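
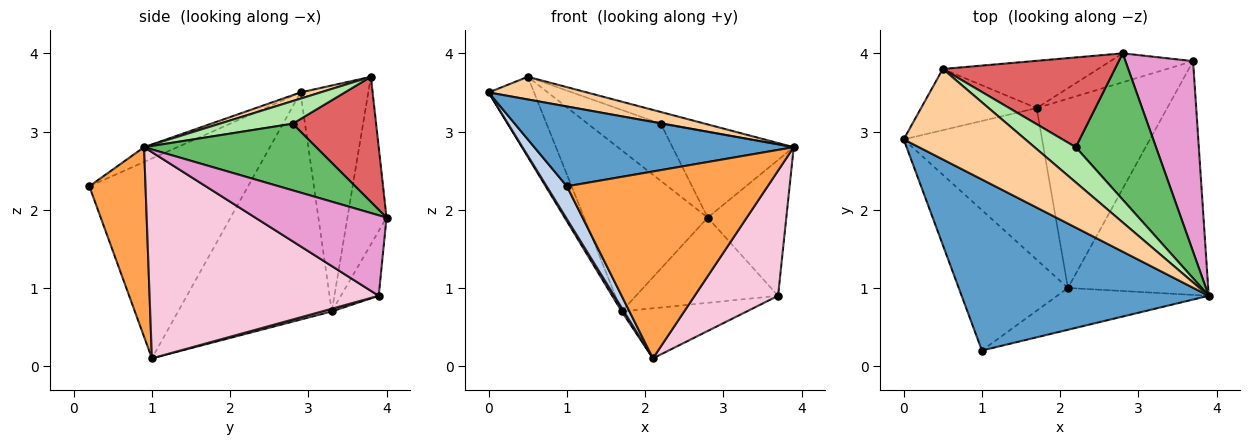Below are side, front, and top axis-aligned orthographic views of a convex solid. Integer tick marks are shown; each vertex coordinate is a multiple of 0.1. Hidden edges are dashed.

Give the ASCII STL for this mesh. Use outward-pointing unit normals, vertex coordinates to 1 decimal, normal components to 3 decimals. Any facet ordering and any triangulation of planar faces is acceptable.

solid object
 facet normal -0.054 -0.422 0.905
  outer loop
   vertex 1.0 0.2 2.3
   vertex 3.9 0.9 2.8
   vertex 0.0 2.9 3.5
  endloop
 endfacet
 facet normal -0.872 -0.111 -0.477
  outer loop
   vertex 1.0 0.2 2.3
   vertex 0.0 2.9 3.5
   vertex 2.1 1.0 0.1
  endloop
 endfacet
 facet normal 0.264 -0.941 -0.211
  outer loop
   vertex 1.0 0.2 2.3
   vertex 2.1 1.0 0.1
   vertex 3.9 0.9 2.8
  endloop
 endfacet
 facet normal 0.049 -0.243 0.969
  outer loop
   vertex 0.5 3.8 3.7
   vertex 0.0 2.9 3.5
   vertex 3.9 0.9 2.8
  endloop
 endfacet
 facet normal 0.582 0.410 0.702
  outer loop
   vertex 2.2 2.8 3.1
   vertex 3.9 0.9 2.8
   vertex 2.8 4.0 1.9
  endloop
 endfacet
 facet normal 0.462 0.280 0.841
  outer loop
   vertex 2.2 2.8 3.1
   vertex 0.5 3.8 3.7
   vertex 3.9 0.9 2.8
  endloop
 endfacet
 facet normal 0.523 0.458 0.719
  outer loop
   vertex 2.2 2.8 3.1
   vertex 2.8 4.0 1.9
   vertex 0.5 3.8 3.7
  endloop
 endfacet
 facet normal -0.291 0.918 -0.269
  outer loop
   vertex 1.7 3.3 0.7
   vertex 0.5 3.8 3.7
   vertex 2.8 4.0 1.9
  endloop
 endfacet
 facet normal -0.854 -0.013 -0.520
  outer loop
   vertex 1.7 3.3 0.7
   vertex 2.1 1.0 0.1
   vertex 0.0 2.9 3.5
  endloop
 endfacet
 facet normal -0.765 0.512 -0.391
  outer loop
   vertex 1.7 3.3 0.7
   vertex 0.0 2.9 3.5
   vertex 0.5 3.8 3.7
  endloop
 endfacet
 facet normal -0.244 0.918 -0.312
  outer loop
   vertex 3.7 3.9 0.9
   vertex 1.7 3.3 0.7
   vertex 2.8 4.0 1.9
  endloop
 endfacet
 facet normal 0.020 0.256 -0.967
  outer loop
   vertex 3.7 3.9 0.9
   vertex 2.1 1.0 0.1
   vertex 1.7 3.3 0.7
  endloop
 endfacet
 facet normal 0.696 0.417 0.585
  outer loop
   vertex 3.7 3.9 0.9
   vertex 2.8 4.0 1.9
   vertex 3.9 0.9 2.8
  endloop
 endfacet
 facet normal 0.792 -0.288 -0.539
  outer loop
   vertex 3.7 3.9 0.9
   vertex 3.9 0.9 2.8
   vertex 2.1 1.0 0.1
  endloop
 endfacet
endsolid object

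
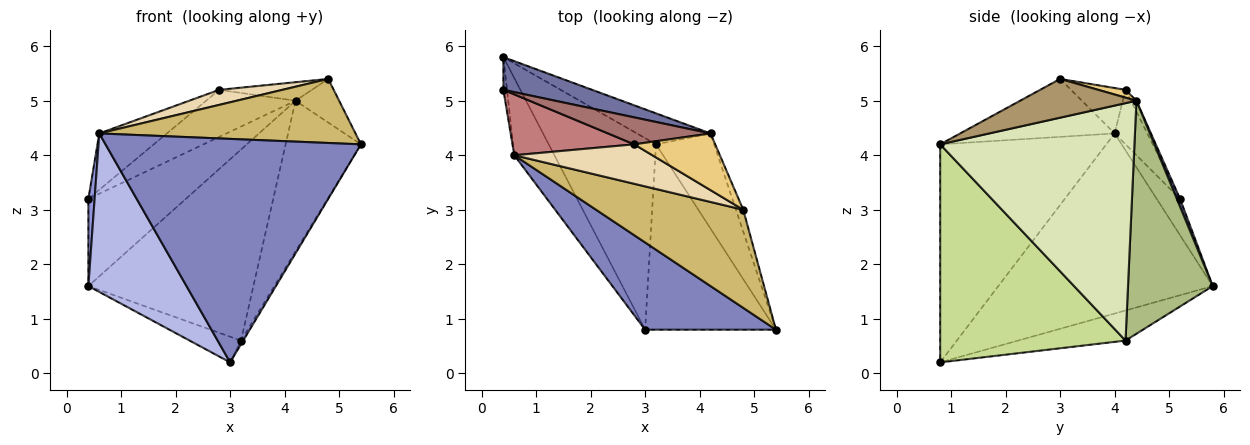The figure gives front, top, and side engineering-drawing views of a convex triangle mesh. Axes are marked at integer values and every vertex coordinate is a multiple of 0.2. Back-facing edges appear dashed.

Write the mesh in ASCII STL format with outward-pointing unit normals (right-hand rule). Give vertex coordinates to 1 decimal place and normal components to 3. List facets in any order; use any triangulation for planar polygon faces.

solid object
 facet normal 0.031 0.936 0.351
  outer loop
   vertex 4.2 4.4 5.0
   vertex 0.4 5.8 1.6
   vertex 0.4 5.2 3.2
  endloop
 endfacet
 facet normal -0.518 -0.797 0.311
  outer loop
   vertex 0.6 4.0 4.4
   vertex 3.0 0.8 0.2
   vertex 5.4 0.8 4.2
  endloop
 endfacet
 facet normal -0.962 -0.256 -0.096
  outer loop
   vertex 0.6 4.0 4.4
   vertex 0.4 5.2 3.2
   vertex 0.4 5.8 1.6
  endloop
 endfacet
 facet normal -0.891 -0.408 -0.199
  outer loop
   vertex 0.6 4.0 4.4
   vertex 0.4 5.8 1.6
   vertex 3.0 0.8 0.2
  endloop
 endfacet
 facet normal -0.268 0.128 -0.955
  outer loop
   vertex 3.2 4.2 0.6
   vertex 3.0 0.8 0.2
   vertex 0.4 5.8 1.6
  endloop
 endfacet
 facet normal 0.452 0.880 -0.143
  outer loop
   vertex 3.2 4.2 0.6
   vertex 0.4 5.8 1.6
   vertex 4.2 4.4 5.0
  endloop
 endfacet
 facet normal 0.857 0.010 -0.514
  outer loop
   vertex 3.2 4.2 0.6
   vertex 5.4 0.8 4.2
   vertex 3.0 0.8 0.2
  endloop
 endfacet
 facet normal 0.909 0.352 -0.223
  outer loop
   vertex 3.2 4.2 0.6
   vertex 4.2 4.4 5.0
   vertex 5.4 0.8 4.2
  endloop
 endfacet
 facet normal 0.922 0.346 -0.173
  outer loop
   vertex 4.8 3.0 5.4
   vertex 5.4 0.8 4.2
   vertex 4.2 4.4 5.0
  endloop
 endfacet
 facet normal -0.313 -0.519 0.795
  outer loop
   vertex 4.8 3.0 5.4
   vertex 0.6 4.0 4.4
   vertex 5.4 0.8 4.2
  endloop
 endfacet
 facet normal 0.091 0.309 0.947
  outer loop
   vertex 2.8 4.2 5.2
   vertex 4.8 3.0 5.4
   vertex 4.2 4.4 5.0
  endloop
 endfacet
 facet normal -0.294 -0.341 0.893
  outer loop
   vertex 2.8 4.2 5.2
   vertex 0.6 4.0 4.4
   vertex 4.8 3.0 5.4
  endloop
 endfacet
 facet normal -0.053 0.866 0.497
  outer loop
   vertex 2.8 4.2 5.2
   vertex 4.2 4.4 5.0
   vertex 0.4 5.2 3.2
  endloop
 endfacet
 facet normal -0.312 0.645 0.697
  outer loop
   vertex 2.8 4.2 5.2
   vertex 0.4 5.2 3.2
   vertex 0.6 4.0 4.4
  endloop
 endfacet
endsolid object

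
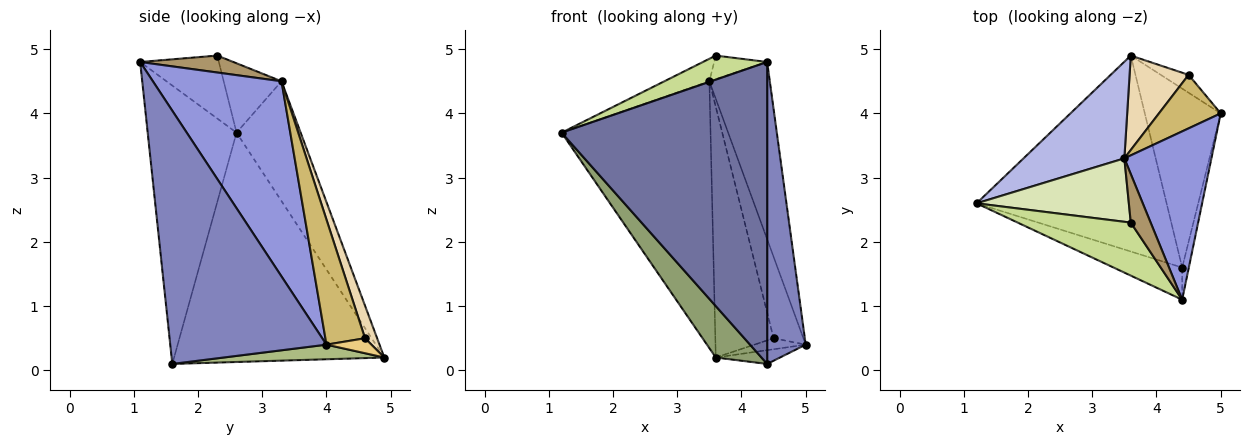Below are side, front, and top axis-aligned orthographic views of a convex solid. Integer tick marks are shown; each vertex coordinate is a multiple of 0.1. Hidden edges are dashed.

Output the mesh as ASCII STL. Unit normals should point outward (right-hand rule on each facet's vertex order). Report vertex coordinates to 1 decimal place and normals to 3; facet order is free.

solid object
 facet normal -0.395 -0.914 -0.097
  outer loop
   vertex 4.4 1.6 0.1
   vertex 4.4 1.1 4.8
   vertex 1.2 2.6 3.7
  endloop
 endfacet
 facet normal 0.971 -0.239 -0.025
  outer loop
   vertex 4.4 1.6 0.1
   vertex 5.0 4.0 0.4
   vertex 4.4 1.1 4.8
  endloop
 endfacet
 facet normal 0.839 0.394 0.374
  outer loop
   vertex 3.5 3.3 4.5
   vertex 4.4 1.1 4.8
   vertex 5.0 4.0 0.4
  endloop
 endfacet
 facet normal -0.375 0.872 0.316
  outer loop
   vertex 3.6 4.9 0.2
   vertex 1.2 2.6 3.7
   vertex 3.5 3.3 4.5
  endloop
 endfacet
 facet normal -0.759 -0.165 -0.629
  outer loop
   vertex 3.6 4.9 0.2
   vertex 4.4 1.6 0.1
   vertex 1.2 2.6 3.7
  endloop
 endfacet
 facet normal 0.188 0.075 -0.979
  outer loop
   vertex 3.6 4.9 0.2
   vertex 5.0 4.0 0.4
   vertex 4.4 1.6 0.1
  endloop
 endfacet
 facet normal -0.452 -0.369 0.812
  outer loop
   vertex 3.6 2.3 4.9
   vertex 1.2 2.6 3.7
   vertex 4.4 1.1 4.8
  endloop
 endfacet
 facet normal -0.395 0.307 0.866
  outer loop
   vertex 3.6 2.3 4.9
   vertex 3.5 3.3 4.5
   vertex 1.2 2.6 3.7
  endloop
 endfacet
 facet normal 0.609 0.346 0.714
  outer loop
   vertex 3.6 2.3 4.9
   vertex 4.4 1.1 4.8
   vertex 3.5 3.3 4.5
  endloop
 endfacet
 facet normal 0.744 0.558 0.367
  outer loop
   vertex 4.5 4.6 0.5
   vertex 3.5 3.3 4.5
   vertex 5.0 4.0 0.4
  endloop
 endfacet
 facet normal 0.417 0.476 -0.774
  outer loop
   vertex 4.5 4.6 0.5
   vertex 5.0 4.0 0.4
   vertex 3.6 4.9 0.2
  endloop
 endfacet
 facet normal 0.191 0.919 0.346
  outer loop
   vertex 4.5 4.6 0.5
   vertex 3.6 4.9 0.2
   vertex 3.5 3.3 4.5
  endloop
 endfacet
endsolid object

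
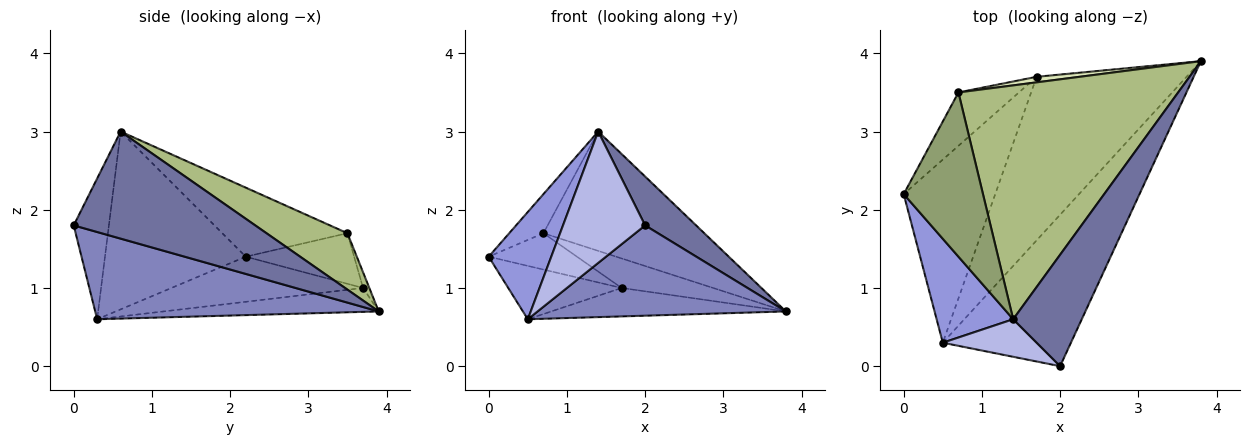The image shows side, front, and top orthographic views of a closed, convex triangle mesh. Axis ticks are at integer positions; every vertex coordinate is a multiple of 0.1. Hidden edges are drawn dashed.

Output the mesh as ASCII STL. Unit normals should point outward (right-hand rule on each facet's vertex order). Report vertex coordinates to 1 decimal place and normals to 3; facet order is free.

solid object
 facet normal 0.819 -0.230 0.525
  outer loop
   vertex 1.4 0.6 3.0
   vertex 2.0 0.0 1.8
   vertex 3.8 3.9 0.7
  endloop
 endfacet
 facet normal 0.505 -0.442 -0.741
  outer loop
   vertex 0.5 0.3 0.6
   vertex 3.8 3.9 0.7
   vertex 2.0 0.0 1.8
  endloop
 endfacet
 facet normal -0.850 -0.378 0.366
  outer loop
   vertex 0.5 0.3 0.6
   vertex 1.4 0.6 3.0
   vertex 0.0 2.2 1.4
  endloop
 endfacet
 facet normal -0.381 -0.889 0.254
  outer loop
   vertex 0.5 0.3 0.6
   vertex 2.0 0.0 1.8
   vertex 1.4 0.6 3.0
  endloop
 endfacet
 facet normal -0.646 0.177 0.742
  outer loop
   vertex 0.7 3.5 1.7
   vertex 0.0 2.2 1.4
   vertex 1.4 0.6 3.0
  endloop
 endfacet
 facet normal 0.223 0.443 0.868
  outer loop
   vertex 0.7 3.5 1.7
   vertex 1.4 0.6 3.0
   vertex 3.8 3.9 0.7
  endloop
 endfacet
 facet normal -0.569 0.463 -0.680
  outer loop
   vertex 1.7 3.7 1.0
   vertex 0.0 2.2 1.4
   vertex 0.7 3.5 1.7
  endloop
 endfacet
 facet normal -0.067 0.981 0.184
  outer loop
   vertex 1.7 3.7 1.0
   vertex 0.7 3.5 1.7
   vertex 3.8 3.9 0.7
  endloop
 endfacet
 facet normal -0.427 0.253 -0.868
  outer loop
   vertex 1.7 3.7 1.0
   vertex 0.5 0.3 0.6
   vertex 0.0 2.2 1.4
  endloop
 endfacet
 facet normal -0.155 0.169 -0.973
  outer loop
   vertex 1.7 3.7 1.0
   vertex 3.8 3.9 0.7
   vertex 0.5 0.3 0.6
  endloop
 endfacet
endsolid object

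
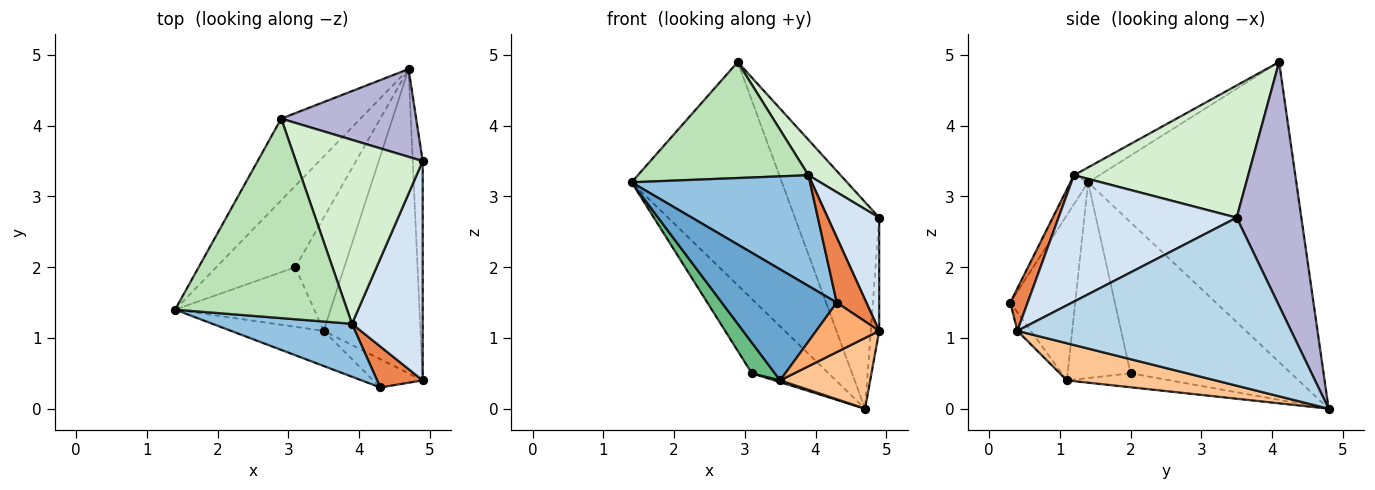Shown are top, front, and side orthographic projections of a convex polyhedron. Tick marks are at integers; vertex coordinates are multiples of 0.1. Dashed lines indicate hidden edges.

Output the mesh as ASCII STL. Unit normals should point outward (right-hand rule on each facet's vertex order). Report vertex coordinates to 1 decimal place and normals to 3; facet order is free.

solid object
 facet normal -0.474 -0.839 -0.266
  outer loop
   vertex 3.5 1.1 0.4
   vertex 4.3 0.3 1.5
   vertex 1.4 1.4 3.2
  endloop
 endfacet
 facet normal -0.089 -0.899 0.430
  outer loop
   vertex 3.9 1.2 3.3
   vertex 1.4 1.4 3.2
   vertex 4.3 0.3 1.5
  endloop
 endfacet
 facet normal 0.998 0.031 -0.059
  outer loop
   vertex 4.9 0.4 1.1
   vertex 4.7 4.8 0.0
   vertex 4.9 3.5 2.7
  endloop
 endfacet
 facet normal 0.846 -0.244 0.474
  outer loop
   vertex 4.9 0.4 1.1
   vertex 4.9 3.5 2.7
   vertex 3.9 1.2 3.3
  endloop
 endfacet
 facet normal 0.445 -0.758 0.478
  outer loop
   vertex 4.9 0.4 1.1
   vertex 3.9 1.2 3.3
   vertex 4.3 0.3 1.5
  endloop
 endfacet
 facet normal -0.183 -0.854 -0.488
  outer loop
   vertex 4.9 0.4 1.1
   vertex 4.3 0.3 1.5
   vertex 3.5 1.1 0.4
  endloop
 endfacet
 facet normal 0.350 -0.212 -0.912
  outer loop
   vertex 4.9 0.4 1.1
   vertex 3.5 1.1 0.4
   vertex 4.7 4.8 0.0
  endloop
 endfacet
 facet normal -0.816 0.390 -0.427
  outer loop
   vertex 3.1 2.0 0.5
   vertex 1.4 1.4 3.2
   vertex 4.7 4.8 0.0
  endloop
 endfacet
 facet normal -0.781 -0.285 -0.555
  outer loop
   vertex 3.1 2.0 0.5
   vertex 3.5 1.1 0.4
   vertex 1.4 1.4 3.2
  endloop
 endfacet
 facet normal -0.274 -0.015 -0.962
  outer loop
   vertex 3.1 2.0 0.5
   vertex 4.7 4.8 0.0
   vertex 3.5 1.1 0.4
  endloop
 endfacet
 facet normal -0.075 -0.501 0.862
  outer loop
   vertex 2.9 4.1 4.9
   vertex 1.4 1.4 3.2
   vertex 3.9 1.2 3.3
  endloop
 endfacet
 facet normal 0.715 -0.132 0.686
  outer loop
   vertex 2.9 4.1 4.9
   vertex 3.9 1.2 3.3
   vertex 4.9 3.5 2.7
  endloop
 endfacet
 facet normal -0.793 0.572 -0.209
  outer loop
   vertex 2.9 4.1 4.9
   vertex 4.7 4.8 0.0
   vertex 1.4 1.4 3.2
  endloop
 endfacet
 facet normal 0.577 0.752 0.319
  outer loop
   vertex 2.9 4.1 4.9
   vertex 4.9 3.5 2.7
   vertex 4.7 4.8 0.0
  endloop
 endfacet
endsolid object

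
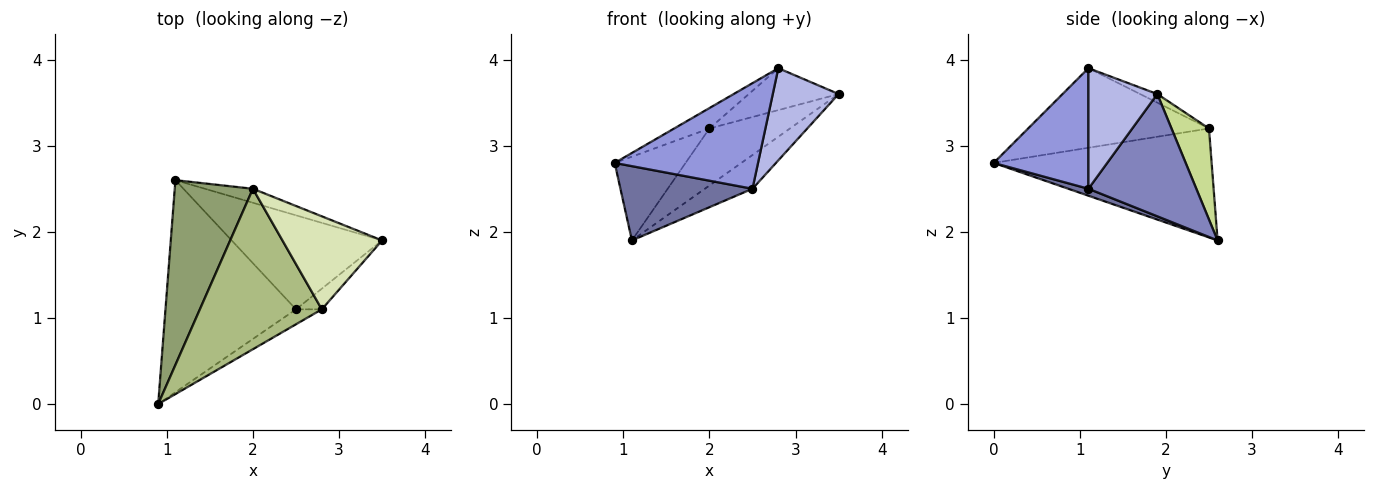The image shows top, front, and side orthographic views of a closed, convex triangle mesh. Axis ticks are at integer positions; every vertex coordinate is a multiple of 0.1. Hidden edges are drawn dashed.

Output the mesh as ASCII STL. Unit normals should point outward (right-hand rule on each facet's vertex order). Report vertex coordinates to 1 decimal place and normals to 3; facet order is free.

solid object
 facet normal 0.050 -0.330 -0.943
  outer loop
   vertex 2.5 1.1 2.5
   vertex 0.9 0.0 2.8
   vertex 1.1 2.6 1.9
  endloop
 endfacet
 facet normal 0.608 0.268 -0.748
  outer loop
   vertex 2.5 1.1 2.5
   vertex 1.1 2.6 1.9
   vertex 3.5 1.9 3.6
  endloop
 endfacet
 facet normal 0.548 -0.828 -0.117
  outer loop
   vertex 2.5 1.1 2.5
   vertex 2.8 1.1 3.9
   vertex 0.9 0.0 2.8
  endloop
 endfacet
 facet normal 0.715 -0.683 -0.153
  outer loop
   vertex 2.5 1.1 2.5
   vertex 3.5 1.9 3.6
   vertex 2.8 1.1 3.9
  endloop
 endfacet
 facet normal -0.786 0.255 0.564
  outer loop
   vertex 2.0 2.5 3.2
   vertex 1.1 2.6 1.9
   vertex 0.9 0.0 2.8
  endloop
 endfacet
 facet normal -0.543 0.106 0.833
  outer loop
   vertex 2.0 2.5 3.2
   vertex 0.9 0.0 2.8
   vertex 2.8 1.1 3.9
  endloop
 endfacet
 facet normal 0.412 0.885 -0.217
  outer loop
   vertex 2.0 2.5 3.2
   vertex 3.5 1.9 3.6
   vertex 1.1 2.6 1.9
  endloop
 endfacet
 facet normal -0.079 0.410 0.909
  outer loop
   vertex 2.0 2.5 3.2
   vertex 2.8 1.1 3.9
   vertex 3.5 1.9 3.6
  endloop
 endfacet
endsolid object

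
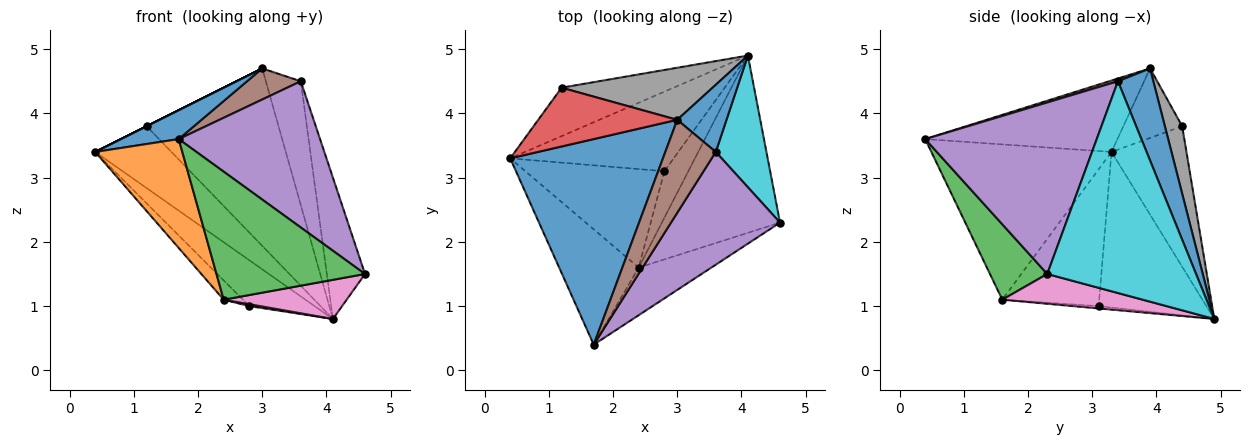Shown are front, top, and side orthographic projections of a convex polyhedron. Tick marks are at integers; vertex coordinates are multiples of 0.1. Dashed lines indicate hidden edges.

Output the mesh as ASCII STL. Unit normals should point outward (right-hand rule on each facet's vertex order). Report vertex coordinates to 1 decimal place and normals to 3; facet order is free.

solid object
 facet normal -0.420 -0.126 0.899
  outer loop
   vertex 3.0 3.9 4.7
   vertex 0.4 3.3 3.4
   vertex 1.7 0.4 3.6
  endloop
 endfacet
 facet normal -0.818 -0.395 -0.419
  outer loop
   vertex 2.4 1.6 1.1
   vertex 1.7 0.4 3.6
   vertex 0.4 3.3 3.4
  endloop
 endfacet
 facet normal 0.340 -0.881 -0.328
  outer loop
   vertex 2.4 1.6 1.1
   vertex 4.6 2.3 1.5
   vertex 1.7 0.4 3.6
  endloop
 endfacet
 facet normal -0.447 0.000 0.894
  outer loop
   vertex 1.2 4.4 3.8
   vertex 0.4 3.3 3.4
   vertex 3.0 3.9 4.7
  endloop
 endfacet
 facet normal 0.693 -0.571 0.440
  outer loop
   vertex 3.6 3.4 4.5
   vertex 1.7 0.4 3.6
   vertex 4.6 2.3 1.5
  endloop
 endfacet
 facet normal 0.052 -0.317 0.947
  outer loop
   vertex 3.6 3.4 4.5
   vertex 3.0 3.9 4.7
   vertex 1.7 0.4 3.6
  endloop
 endfacet
 facet normal 0.239 -0.209 -0.948
  outer loop
   vertex 4.1 4.9 0.8
   vertex 4.6 2.3 1.5
   vertex 2.4 1.6 1.1
  endloop
 endfacet
 facet normal 0.125 0.952 0.279
  outer loop
   vertex 4.1 4.9 0.8
   vertex 1.2 4.4 3.8
   vertex 3.0 3.9 4.7
  endloop
 endfacet
 facet normal -0.612 0.622 -0.488
  outer loop
   vertex 4.1 4.9 0.8
   vertex 0.4 3.3 3.4
   vertex 1.2 4.4 3.8
  endloop
 endfacet
 facet normal 0.944 0.242 0.226
  outer loop
   vertex 4.1 4.9 0.8
   vertex 3.6 3.4 4.5
   vertex 4.6 2.3 1.5
  endloop
 endfacet
 facet normal 0.665 0.656 0.356
  outer loop
   vertex 4.1 4.9 0.8
   vertex 3.0 3.9 4.7
   vertex 3.6 3.4 4.5
  endloop
 endfacet
 facet normal -0.695 0.138 -0.706
  outer loop
   vertex 2.8 3.1 1.0
   vertex 2.4 1.6 1.1
   vertex 0.4 3.3 3.4
  endloop
 endfacet
 facet normal -0.636 0.385 -0.668
  outer loop
   vertex 2.8 3.1 1.0
   vertex 0.4 3.3 3.4
   vertex 4.1 4.9 0.8
  endloop
 endfacet
 facet normal -0.097 -0.040 -0.994
  outer loop
   vertex 2.8 3.1 1.0
   vertex 4.1 4.9 0.8
   vertex 2.4 1.6 1.1
  endloop
 endfacet
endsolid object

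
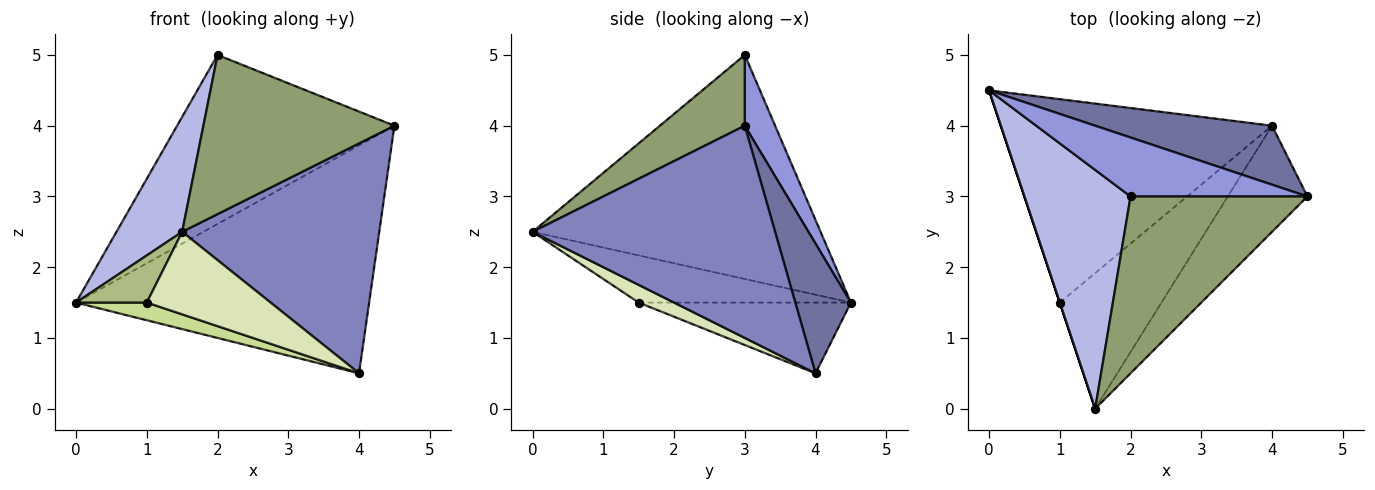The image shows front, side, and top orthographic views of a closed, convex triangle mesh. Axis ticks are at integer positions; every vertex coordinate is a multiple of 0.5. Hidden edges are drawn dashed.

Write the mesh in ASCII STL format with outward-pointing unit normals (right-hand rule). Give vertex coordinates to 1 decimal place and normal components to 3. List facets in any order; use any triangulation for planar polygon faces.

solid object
 facet normal 0.181 0.952 0.246
  outer loop
   vertex 4.0 4.0 0.5
   vertex 0.0 4.5 1.5
   vertex 4.5 3.0 4.0
  endloop
 endfacet
 facet normal 0.745 -0.605 -0.279
  outer loop
   vertex 4.0 4.0 0.5
   vertex 4.5 3.0 4.0
   vertex 1.5 0.0 2.5
  endloop
 endfacet
 facet normal 0.131 0.936 0.327
  outer loop
   vertex 2.0 3.0 5.0
   vertex 4.5 3.0 4.0
   vertex 0.0 4.5 1.5
  endloop
 endfacet
 facet normal -0.885 -0.202 0.419
  outer loop
   vertex 2.0 3.0 5.0
   vertex 0.0 4.5 1.5
   vertex 1.5 0.0 2.5
  endloop
 endfacet
 facet normal 0.285 -0.641 0.712
  outer loop
   vertex 2.0 3.0 5.0
   vertex 1.5 0.0 2.5
   vertex 4.5 3.0 4.0
  endloop
 endfacet
 facet normal -0.949 -0.316 0.000
  outer loop
   vertex 1.0 1.5 1.5
   vertex 1.5 0.0 2.5
   vertex 0.0 4.5 1.5
  endloop
 endfacet
 facet normal -0.252 -0.084 -0.964
  outer loop
   vertex 1.0 1.5 1.5
   vertex 0.0 4.5 1.5
   vertex 4.0 4.0 0.5
  endloop
 endfacet
 facet normal 0.147 -0.514 -0.845
  outer loop
   vertex 1.0 1.5 1.5
   vertex 4.0 4.0 0.5
   vertex 1.5 0.0 2.5
  endloop
 endfacet
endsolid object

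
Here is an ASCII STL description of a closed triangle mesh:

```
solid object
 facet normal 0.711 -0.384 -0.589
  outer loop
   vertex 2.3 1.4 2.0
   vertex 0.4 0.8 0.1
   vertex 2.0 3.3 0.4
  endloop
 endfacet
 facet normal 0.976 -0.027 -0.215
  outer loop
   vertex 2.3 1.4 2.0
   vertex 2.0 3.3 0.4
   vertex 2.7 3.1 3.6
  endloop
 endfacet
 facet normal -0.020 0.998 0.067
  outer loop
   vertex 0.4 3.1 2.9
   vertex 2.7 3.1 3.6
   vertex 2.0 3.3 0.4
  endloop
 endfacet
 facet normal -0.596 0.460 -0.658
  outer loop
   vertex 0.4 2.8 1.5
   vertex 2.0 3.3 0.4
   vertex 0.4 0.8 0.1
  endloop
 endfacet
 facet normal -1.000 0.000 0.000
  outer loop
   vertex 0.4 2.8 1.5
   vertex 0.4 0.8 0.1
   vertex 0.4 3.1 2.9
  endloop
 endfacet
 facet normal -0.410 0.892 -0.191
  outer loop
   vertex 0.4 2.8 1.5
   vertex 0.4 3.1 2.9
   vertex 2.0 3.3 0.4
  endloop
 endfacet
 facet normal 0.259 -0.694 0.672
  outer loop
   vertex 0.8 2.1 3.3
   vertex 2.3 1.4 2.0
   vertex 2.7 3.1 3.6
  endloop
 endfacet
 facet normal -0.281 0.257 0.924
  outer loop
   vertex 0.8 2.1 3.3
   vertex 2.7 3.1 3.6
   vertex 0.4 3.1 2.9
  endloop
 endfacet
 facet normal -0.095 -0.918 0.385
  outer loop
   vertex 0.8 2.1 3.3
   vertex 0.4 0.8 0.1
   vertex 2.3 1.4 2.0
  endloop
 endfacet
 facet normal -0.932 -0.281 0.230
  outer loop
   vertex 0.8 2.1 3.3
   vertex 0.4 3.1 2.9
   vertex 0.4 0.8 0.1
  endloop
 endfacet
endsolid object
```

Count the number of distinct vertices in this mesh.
7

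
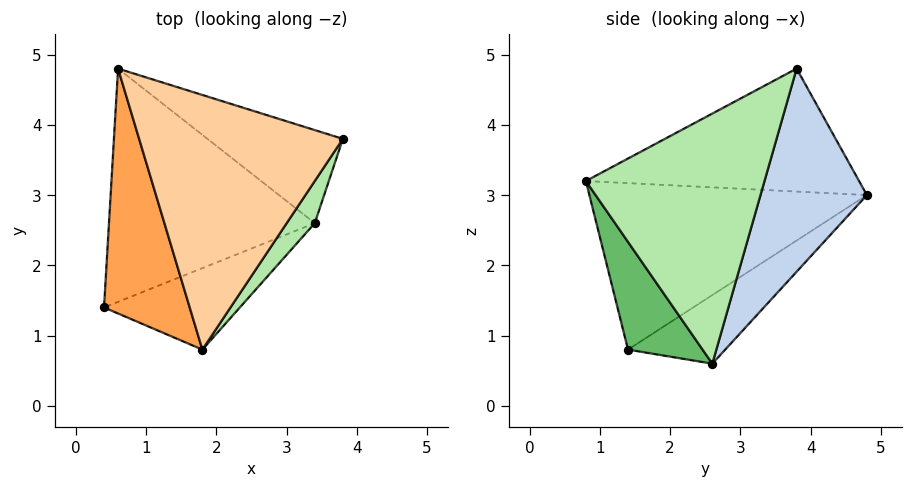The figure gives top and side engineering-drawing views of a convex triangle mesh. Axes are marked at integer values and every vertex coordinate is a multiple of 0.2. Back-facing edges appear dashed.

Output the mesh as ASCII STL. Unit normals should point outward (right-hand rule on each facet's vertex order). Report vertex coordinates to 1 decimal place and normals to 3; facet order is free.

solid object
 facet normal -0.267 0.535 -0.802
  outer loop
   vertex 3.4 2.6 0.6
   vertex 0.4 1.4 0.8
   vertex 0.6 4.8 3.0
  endloop
 endfacet
 facet normal 0.429 0.857 -0.286
  outer loop
   vertex 3.4 2.6 0.6
   vertex 0.6 4.8 3.0
   vertex 3.8 3.8 4.8
  endloop
 endfacet
 facet normal -0.864 -0.237 0.445
  outer loop
   vertex 1.8 0.8 3.2
   vertex 0.6 4.8 3.0
   vertex 0.4 1.4 0.8
  endloop
 endfacet
 facet normal -0.513 -0.111 0.851
  outer loop
   vertex 1.8 0.8 3.2
   vertex 3.8 3.8 4.8
   vertex 0.6 4.8 3.0
  endloop
 endfacet
 facet normal 0.317 -0.860 -0.400
  outer loop
   vertex 1.8 0.8 3.2
   vertex 0.4 1.4 0.8
   vertex 3.4 2.6 0.6
  endloop
 endfacet
 facet normal 0.806 -0.585 0.091
  outer loop
   vertex 1.8 0.8 3.2
   vertex 3.4 2.6 0.6
   vertex 3.8 3.8 4.8
  endloop
 endfacet
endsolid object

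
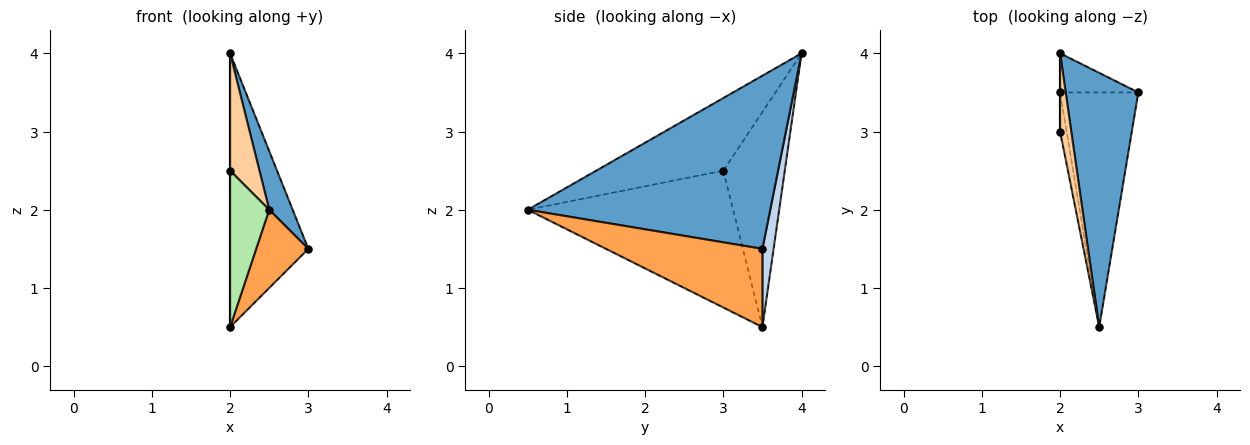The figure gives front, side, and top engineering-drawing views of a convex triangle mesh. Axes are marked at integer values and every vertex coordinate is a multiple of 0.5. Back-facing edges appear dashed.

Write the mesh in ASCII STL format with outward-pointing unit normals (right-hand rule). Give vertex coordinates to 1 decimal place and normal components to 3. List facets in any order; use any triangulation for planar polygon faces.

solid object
 facet normal 0.919 -0.089 0.385
  outer loop
   vertex 2.5 0.5 2.0
   vertex 3.0 3.5 1.5
   vertex 2.0 4.0 4.0
  endloop
 endfacet
 facet normal 0.140 0.980 -0.140
  outer loop
   vertex 2.0 3.5 0.5
   vertex 2.0 4.0 4.0
   vertex 3.0 3.5 1.5
  endloop
 endfacet
 facet normal 0.688 -0.229 -0.688
  outer loop
   vertex 2.0 3.5 0.5
   vertex 3.0 3.5 1.5
   vertex 2.5 0.5 2.0
  endloop
 endfacet
 facet normal -0.964 -0.222 0.148
  outer loop
   vertex 2.0 3.0 2.5
   vertex 2.5 0.5 2.0
   vertex 2.0 4.0 4.0
  endloop
 endfacet
 facet normal -1.000 0.000 0.000
  outer loop
   vertex 2.0 3.0 2.5
   vertex 2.0 4.0 4.0
   vertex 2.0 3.5 0.5
  endloop
 endfacet
 facet normal -0.981 -0.187 -0.047
  outer loop
   vertex 2.0 3.0 2.5
   vertex 2.0 3.5 0.5
   vertex 2.5 0.5 2.0
  endloop
 endfacet
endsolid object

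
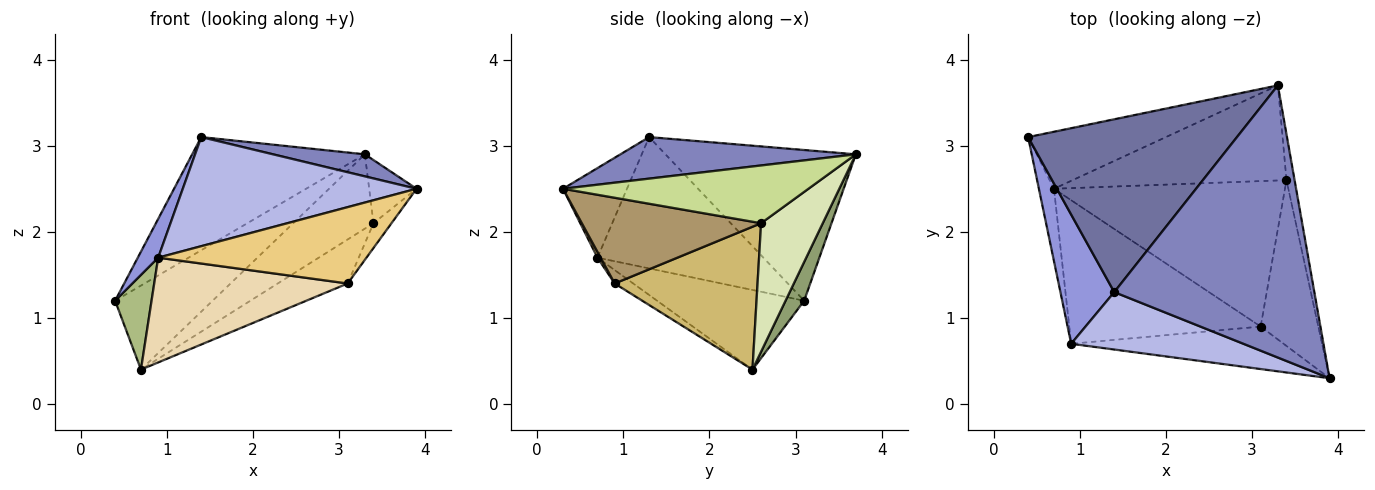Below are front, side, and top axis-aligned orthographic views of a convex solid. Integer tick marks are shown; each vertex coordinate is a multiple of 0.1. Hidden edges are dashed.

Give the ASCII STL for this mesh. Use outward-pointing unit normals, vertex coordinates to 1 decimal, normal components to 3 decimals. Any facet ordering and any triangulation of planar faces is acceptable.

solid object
 facet normal -0.517 0.469 0.716
  outer loop
   vertex 1.4 1.3 3.1
   vertex 3.3 3.7 2.9
   vertex 0.4 3.1 1.2
  endloop
 endfacet
 facet normal 0.203 -0.079 0.976
  outer loop
   vertex 1.4 1.3 3.1
   vertex 3.9 0.3 2.5
   vertex 3.3 3.7 2.9
  endloop
 endfacet
 facet normal -0.919 -0.113 0.377
  outer loop
   vertex 0.9 0.7 1.7
   vertex 1.4 1.3 3.1
   vertex 0.4 3.1 1.2
  endloop
 endfacet
 facet normal -0.235 -0.860 0.453
  outer loop
   vertex 0.9 0.7 1.7
   vertex 3.9 0.3 2.5
   vertex 1.4 1.3 3.1
  endloop
 endfacet
 facet normal 0.156 0.817 -0.555
  outer loop
   vertex 0.7 2.5 0.4
   vertex 0.4 3.1 1.2
   vertex 3.3 3.7 2.9
  endloop
 endfacet
 facet normal -0.955 -0.237 -0.181
  outer loop
   vertex 0.7 2.5 0.4
   vertex 0.9 0.7 1.7
   vertex 0.4 3.1 1.2
  endloop
 endfacet
 facet normal 0.973 0.188 -0.137
  outer loop
   vertex 3.4 2.6 2.1
   vertex 3.3 3.7 2.9
   vertex 3.9 0.3 2.5
  endloop
 endfacet
 facet normal 0.428 0.557 -0.712
  outer loop
   vertex 3.4 2.6 2.1
   vertex 0.7 2.5 0.4
   vertex 3.3 3.7 2.9
  endloop
 endfacet
 facet normal 0.827 0.083 -0.556
  outer loop
   vertex 3.1 0.9 1.4
   vertex 3.4 2.6 2.1
   vertex 3.9 0.3 2.5
  endloop
 endfacet
 facet normal 0.509 0.249 -0.824
  outer loop
   vertex 3.1 0.9 1.4
   vertex 0.7 2.5 0.4
   vertex 3.4 2.6 2.1
  endloop
 endfacet
 facet normal 0.013 -0.874 -0.486
  outer loop
   vertex 3.1 0.9 1.4
   vertex 3.9 0.3 2.5
   vertex 0.9 0.7 1.7
  endloop
 endfacet
 facet normal -0.056 -0.589 -0.806
  outer loop
   vertex 3.1 0.9 1.4
   vertex 0.9 0.7 1.7
   vertex 0.7 2.5 0.4
  endloop
 endfacet
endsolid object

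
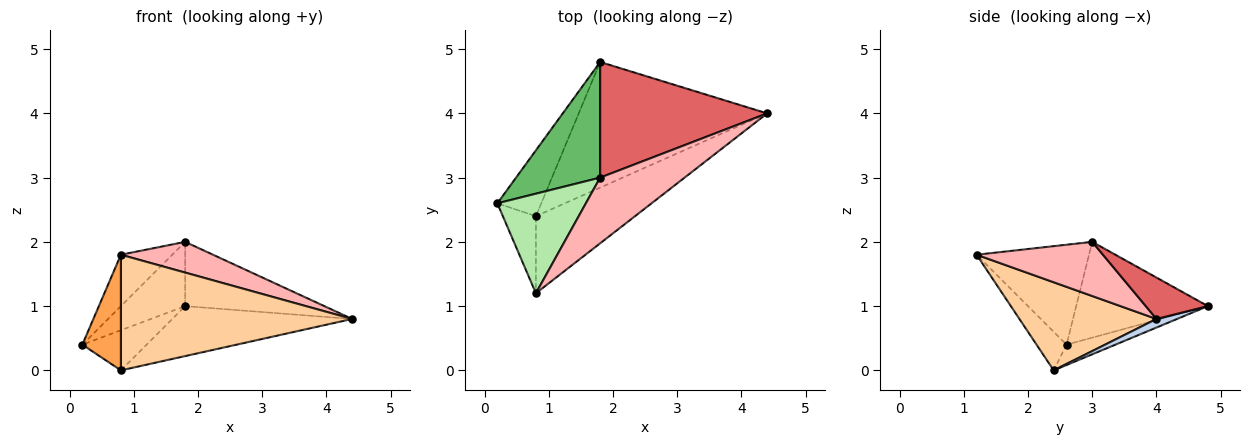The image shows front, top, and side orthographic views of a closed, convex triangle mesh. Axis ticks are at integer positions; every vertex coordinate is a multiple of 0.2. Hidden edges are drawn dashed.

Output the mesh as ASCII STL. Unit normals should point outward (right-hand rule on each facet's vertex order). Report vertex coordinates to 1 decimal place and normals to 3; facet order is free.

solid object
 facet normal -0.368 0.484 -0.794
  outer loop
   vertex 0.8 2.4 0.0
   vertex 0.2 2.6 0.4
   vertex 1.8 4.8 1.0
  endloop
 endfacet
 facet normal 0.042 0.369 -0.928
  outer loop
   vertex 0.8 2.4 0.0
   vertex 1.8 4.8 1.0
   vertex 4.4 4.0 0.8
  endloop
 endfacet
 facet normal -0.543 -0.699 -0.466
  outer loop
   vertex 0.8 2.4 0.0
   vertex 0.8 1.2 1.8
   vertex 0.2 2.6 0.4
  endloop
 endfacet
 facet normal 0.442 -0.746 -0.498
  outer loop
   vertex 0.8 2.4 0.0
   vertex 4.4 4.0 0.8
   vertex 0.8 1.2 1.8
  endloop
 endfacet
 facet normal -0.706 0.344 0.619
  outer loop
   vertex 1.8 3.0 2.0
   vertex 1.8 4.8 1.0
   vertex 0.2 2.6 0.4
  endloop
 endfacet
 facet normal -0.708 0.324 0.627
  outer loop
   vertex 1.8 3.0 2.0
   vertex 0.2 2.6 0.4
   vertex 0.8 1.2 1.8
  endloop
 endfacet
 facet normal 0.212 0.475 0.854
  outer loop
   vertex 1.8 3.0 2.0
   vertex 4.4 4.0 0.8
   vertex 1.8 4.8 1.0
  endloop
 endfacet
 facet normal 0.502 -0.366 0.783
  outer loop
   vertex 1.8 3.0 2.0
   vertex 0.8 1.2 1.8
   vertex 4.4 4.0 0.8
  endloop
 endfacet
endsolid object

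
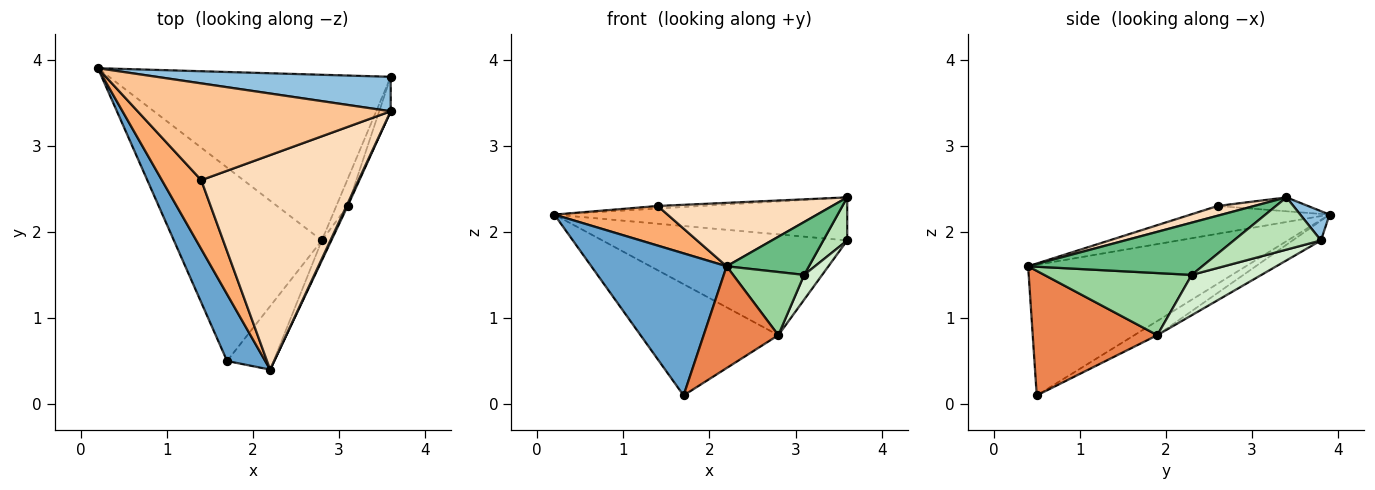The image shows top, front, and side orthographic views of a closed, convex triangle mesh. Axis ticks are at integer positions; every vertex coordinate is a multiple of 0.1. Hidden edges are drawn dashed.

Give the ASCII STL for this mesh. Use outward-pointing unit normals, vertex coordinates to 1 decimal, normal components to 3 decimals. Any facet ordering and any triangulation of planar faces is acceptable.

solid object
 facet normal -0.824 -0.512 0.241
  outer loop
   vertex 1.7 0.5 0.1
   vertex 2.2 0.4 1.6
   vertex 0.2 3.9 2.2
  endloop
 endfacet
 facet normal 0.078 0.778 0.623
  outer loop
   vertex 3.6 3.4 2.4
   vertex 3.6 3.8 1.9
   vertex 0.2 3.9 2.2
  endloop
 endfacet
 facet normal -0.060 0.519 -0.853
  outer loop
   vertex 2.8 1.9 0.8
   vertex 0.2 3.9 2.2
   vertex 3.6 3.8 1.9
  endloop
 endfacet
 facet normal -0.083 0.497 -0.864
  outer loop
   vertex 2.8 1.9 0.8
   vertex 1.7 0.5 0.1
   vertex 0.2 3.9 2.2
  endloop
 endfacet
 facet normal 0.817 -0.489 -0.305
  outer loop
   vertex 2.8 1.9 0.8
   vertex 2.2 0.4 1.6
   vertex 1.7 0.5 0.1
  endloop
 endfacet
 facet normal -0.522 -0.425 0.739
  outer loop
   vertex 1.4 2.6 2.3
   vertex 0.2 3.9 2.2
   vertex 2.2 0.4 1.6
  endloop
 endfacet
 facet normal -0.055 0.026 0.998
  outer loop
   vertex 1.4 2.6 2.3
   vertex 3.6 3.4 2.4
   vertex 0.2 3.9 2.2
  endloop
 endfacet
 facet normal 0.059 -0.283 0.957
  outer loop
   vertex 1.4 2.6 2.3
   vertex 2.2 0.4 1.6
   vertex 3.6 3.4 2.4
  endloop
 endfacet
 facet normal 0.904 -0.427 0.020
  outer loop
   vertex 3.1 2.3 1.5
   vertex 3.6 3.4 2.4
   vertex 2.2 0.4 1.6
  endloop
 endfacet
 facet normal 0.892 -0.430 -0.137
  outer loop
   vertex 3.1 2.3 1.5
   vertex 2.2 0.4 1.6
   vertex 2.8 1.9 0.8
  endloop
 endfacet
 facet normal 0.943 -0.259 -0.207
  outer loop
   vertex 3.1 2.3 1.5
   vertex 3.6 3.8 1.9
   vertex 3.6 3.4 2.4
  endloop
 endfacet
 facet normal 0.934 -0.241 -0.262
  outer loop
   vertex 3.1 2.3 1.5
   vertex 2.8 1.9 0.8
   vertex 3.6 3.8 1.9
  endloop
 endfacet
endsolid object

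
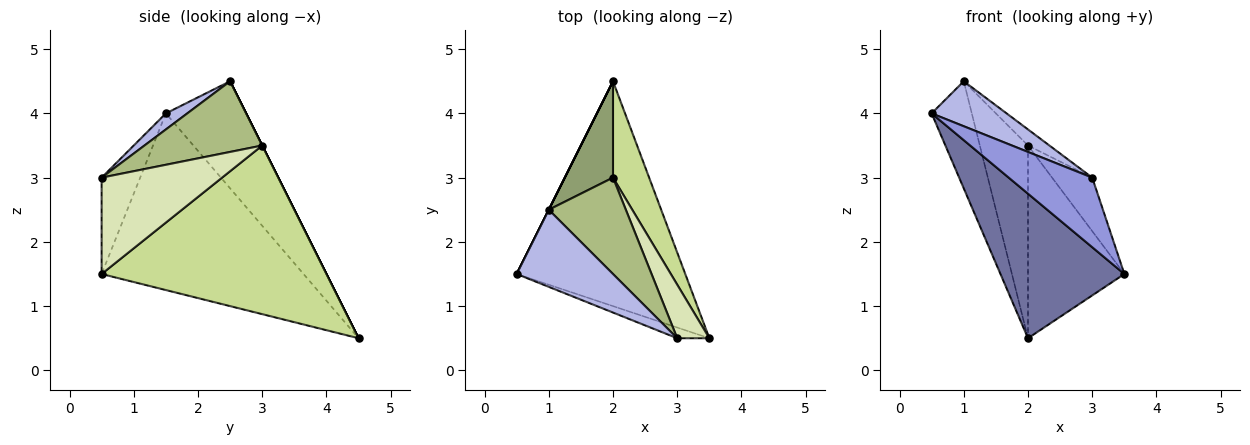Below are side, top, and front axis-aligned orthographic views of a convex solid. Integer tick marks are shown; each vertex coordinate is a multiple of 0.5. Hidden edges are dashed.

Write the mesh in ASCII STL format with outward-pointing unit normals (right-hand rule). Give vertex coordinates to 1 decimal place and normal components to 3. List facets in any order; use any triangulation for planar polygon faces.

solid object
 facet normal -0.661 -0.406 -0.631
  outer loop
   vertex 2.0 4.5 0.5
   vertex 3.5 0.5 1.5
   vertex 0.5 1.5 4.0
  endloop
 endfacet
 facet normal -0.894 0.447 0.000
  outer loop
   vertex 1.0 2.5 4.5
   vertex 2.0 4.5 0.5
   vertex 0.5 1.5 4.0
  endloop
 endfacet
 facet normal -0.415 -0.899 -0.138
  outer loop
   vertex 3.0 0.5 3.0
   vertex 0.5 1.5 4.0
   vertex 3.5 0.5 1.5
  endloop
 endfacet
 facet normal 0.142 -0.499 0.855
  outer loop
   vertex 3.0 0.5 3.0
   vertex 1.0 2.5 4.5
   vertex 0.5 1.5 4.0
  endloop
 endfacet
 facet normal 0.000 0.894 0.447
  outer loop
   vertex 2.0 3.0 3.5
   vertex 2.0 4.5 0.5
   vertex 1.0 2.5 4.5
  endloop
 endfacet
 facet normal 0.671 0.122 0.732
  outer loop
   vertex 2.0 3.0 3.5
   vertex 1.0 2.5 4.5
   vertex 3.0 0.5 3.0
  endloop
 endfacet
 facet normal 0.902 0.386 0.193
  outer loop
   vertex 2.0 3.0 3.5
   vertex 3.5 0.5 1.5
   vertex 2.0 4.5 0.5
  endloop
 endfacet
 facet normal 0.905 0.302 0.302
  outer loop
   vertex 2.0 3.0 3.5
   vertex 3.0 0.5 3.0
   vertex 3.5 0.5 1.5
  endloop
 endfacet
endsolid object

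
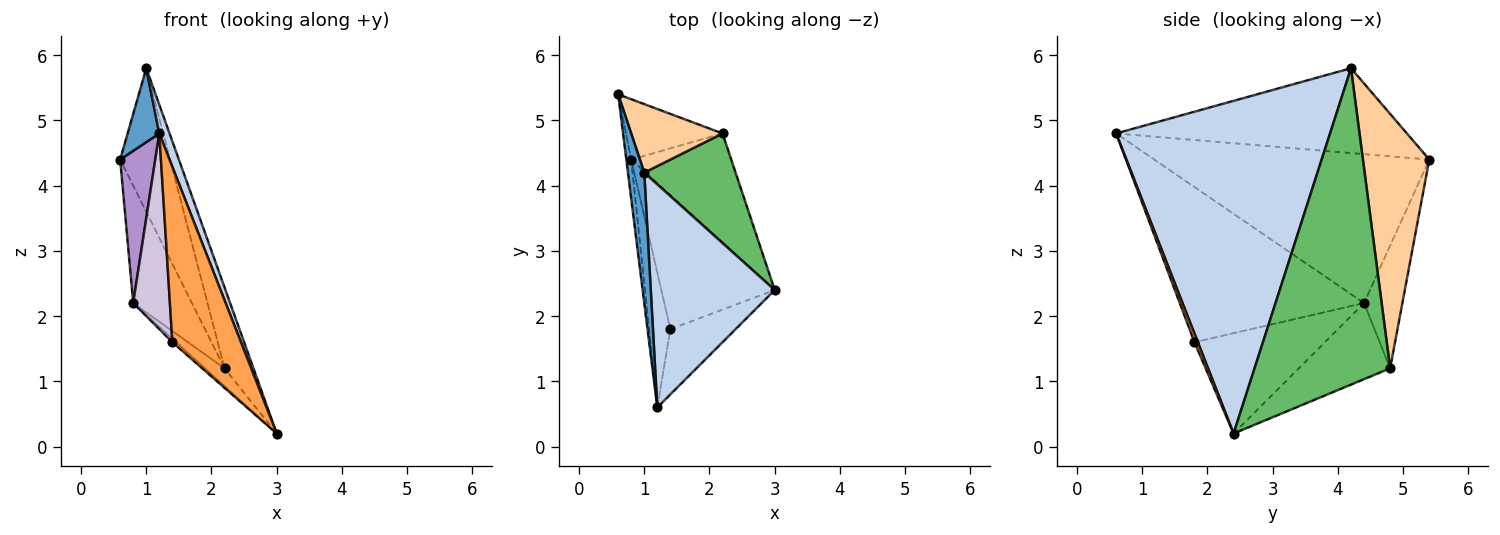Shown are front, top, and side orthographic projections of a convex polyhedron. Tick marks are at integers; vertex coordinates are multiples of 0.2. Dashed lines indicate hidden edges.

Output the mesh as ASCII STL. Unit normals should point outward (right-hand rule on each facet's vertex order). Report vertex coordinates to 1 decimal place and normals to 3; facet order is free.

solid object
 facet normal -0.976 -0.106 0.188
  outer loop
   vertex 1.0 4.2 5.8
   vertex 0.6 5.4 4.4
   vertex 1.2 0.6 4.8
  endloop
 endfacet
 facet normal 0.936 -0.045 0.349
  outer loop
   vertex 1.0 4.2 5.8
   vertex 1.2 0.6 4.8
   vertex 3.0 2.4 0.2
  endloop
 endfacet
 facet normal 0.046 -0.936 -0.348
  outer loop
   vertex 1.4 1.8 1.6
   vertex 3.0 2.4 0.2
   vertex 1.2 0.6 4.8
  endloop
 endfacet
 facet normal 0.768 0.578 0.276
  outer loop
   vertex 2.2 4.8 1.2
   vertex 0.6 5.4 4.4
   vertex 1.0 4.2 5.8
  endloop
 endfacet
 facet normal 0.941 0.201 0.272
  outer loop
   vertex 2.2 4.8 1.2
   vertex 1.0 4.2 5.8
   vertex 3.0 2.4 0.2
  endloop
 endfacet
 facet normal -0.663 0.020 -0.749
  outer loop
   vertex 0.8 4.4 2.2
   vertex 3.0 2.4 0.2
   vertex 1.4 1.8 1.6
  endloop
 endfacet
 facet normal -0.600 0.129 -0.789
  outer loop
   vertex 0.8 4.4 2.2
   vertex 2.2 4.8 1.2
   vertex 3.0 2.4 0.2
  endloop
 endfacet
 facet normal -0.502 0.769 -0.395
  outer loop
   vertex 0.8 4.4 2.2
   vertex 0.6 5.4 4.4
   vertex 2.2 4.8 1.2
  endloop
 endfacet
 facet normal -0.991 -0.127 -0.033
  outer loop
   vertex 0.8 4.4 2.2
   vertex 1.2 0.6 4.8
   vertex 0.6 5.4 4.4
  endloop
 endfacet
 facet normal -0.972 -0.194 -0.133
  outer loop
   vertex 0.8 4.4 2.2
   vertex 1.4 1.8 1.6
   vertex 1.2 0.6 4.8
  endloop
 endfacet
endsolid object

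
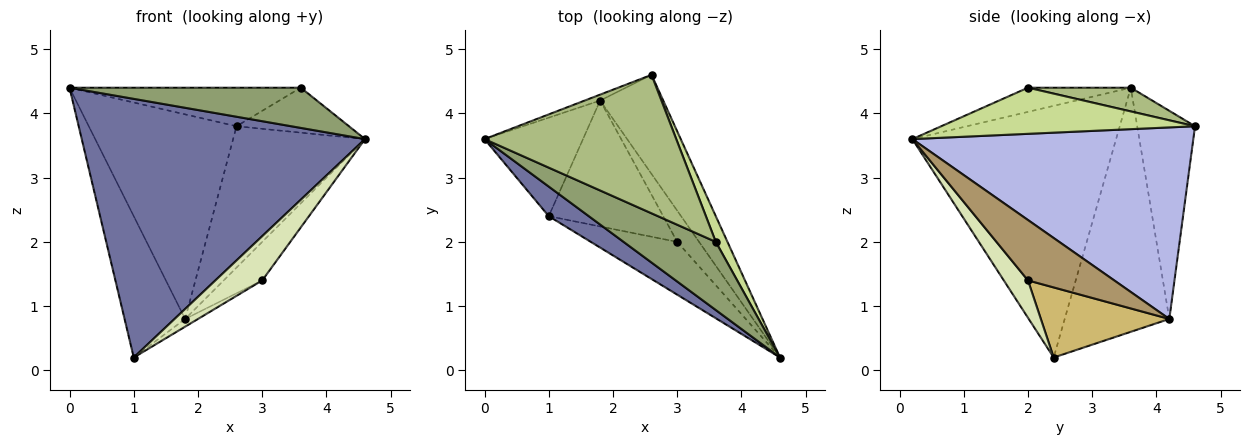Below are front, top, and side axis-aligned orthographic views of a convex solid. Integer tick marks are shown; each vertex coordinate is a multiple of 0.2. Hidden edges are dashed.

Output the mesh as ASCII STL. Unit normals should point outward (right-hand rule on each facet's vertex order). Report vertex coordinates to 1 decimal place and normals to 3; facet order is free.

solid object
 facet normal -0.581 -0.808 0.093
  outer loop
   vertex 1.0 2.4 0.2
   vertex 4.6 0.2 3.6
   vertex 0.0 3.6 4.4
  endloop
 endfacet
 facet normal -0.364 0.931 -0.027
  outer loop
   vertex 1.8 4.2 0.8
   vertex 0.0 3.6 4.4
   vertex 2.6 4.6 3.8
  endloop
 endfacet
 facet normal -0.817 0.473 -0.330
  outer loop
   vertex 1.8 4.2 0.8
   vertex 1.0 2.4 0.2
   vertex 0.0 3.6 4.4
  endloop
 endfacet
 facet normal 0.867 0.407 -0.286
  outer loop
   vertex 1.8 4.2 0.8
   vertex 2.6 4.6 3.8
   vertex 4.6 0.2 3.6
  endloop
 endfacet
 facet normal -0.220 -0.496 0.840
  outer loop
   vertex 3.6 2.0 4.4
   vertex 0.0 3.6 4.4
   vertex 4.6 0.2 3.6
  endloop
 endfacet
 facet normal 0.118 0.266 0.957
  outer loop
   vertex 3.6 2.0 4.4
   vertex 2.6 4.6 3.8
   vertex 0.0 3.6 4.4
  endloop
 endfacet
 facet normal 0.891 0.395 0.226
  outer loop
   vertex 3.6 2.0 4.4
   vertex 4.6 0.2 3.6
   vertex 2.6 4.6 3.8
  endloop
 endfacet
 facet normal 0.315 -0.610 -0.728
  outer loop
   vertex 3.0 2.0 1.4
   vertex 4.6 0.2 3.6
   vertex 1.0 2.4 0.2
  endloop
 endfacet
 facet normal 0.867 0.387 -0.314
  outer loop
   vertex 3.0 2.0 1.4
   vertex 1.8 4.2 0.8
   vertex 4.6 0.2 3.6
  endloop
 endfacet
 facet normal 0.521 0.052 -0.852
  outer loop
   vertex 3.0 2.0 1.4
   vertex 1.0 2.4 0.2
   vertex 1.8 4.2 0.8
  endloop
 endfacet
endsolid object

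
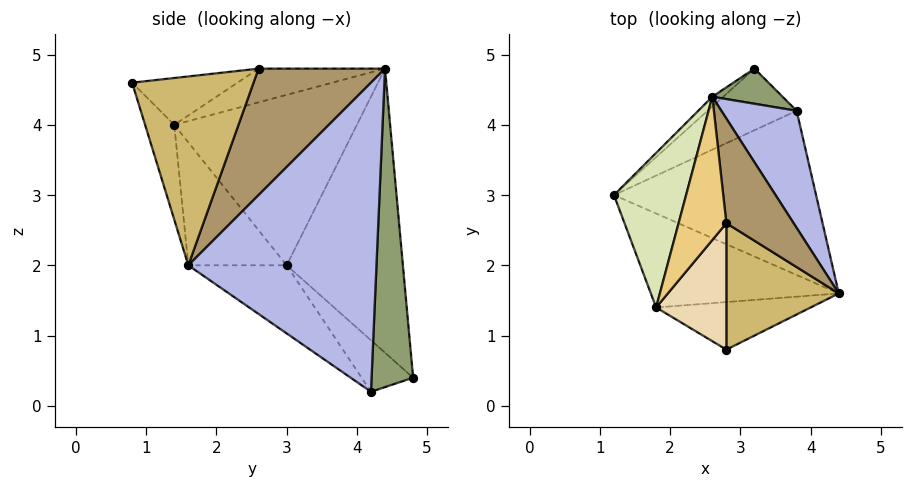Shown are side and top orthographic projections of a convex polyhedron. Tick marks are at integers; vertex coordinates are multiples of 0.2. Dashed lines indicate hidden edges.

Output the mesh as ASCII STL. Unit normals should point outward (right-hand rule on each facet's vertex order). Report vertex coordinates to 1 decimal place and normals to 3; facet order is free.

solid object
 facet normal -0.680 0.733 -0.026
  outer loop
   vertex 2.6 4.4 4.8
   vertex 3.2 4.8 0.4
   vertex 1.2 3.0 2.0
  endloop
 endfacet
 facet normal -0.258 -0.589 -0.766
  outer loop
   vertex 3.8 4.2 0.2
   vertex 4.4 1.6 2.0
   vertex 1.2 3.0 2.0
  endloop
 endfacet
 facet normal -0.490 -0.208 -0.847
  outer loop
   vertex 3.8 4.2 0.2
   vertex 1.2 3.0 2.0
   vertex 3.2 4.8 0.4
  endloop
 endfacet
 facet normal 0.906 0.362 0.221
  outer loop
   vertex 3.8 4.2 0.2
   vertex 2.6 4.4 4.8
   vertex 4.4 1.6 2.0
  endloop
 endfacet
 facet normal 0.724 0.671 0.160
  outer loop
   vertex 3.8 4.2 0.2
   vertex 3.2 4.8 0.4
   vertex 2.6 4.4 4.8
  endloop
 endfacet
 facet normal -0.342 -0.781 -0.522
  outer loop
   vertex 1.8 1.4 4.0
   vertex 1.2 3.0 2.0
   vertex 4.4 1.6 2.0
  endloop
 endfacet
 facet normal -0.262 -0.865 -0.428
  outer loop
   vertex 1.8 1.4 4.0
   vertex 4.4 1.6 2.0
   vertex 2.8 0.8 4.6
  endloop
 endfacet
 facet normal -0.912 0.140 0.386
  outer loop
   vertex 1.8 1.4 4.0
   vertex 2.6 4.4 4.8
   vertex 1.2 3.0 2.0
  endloop
 endfacet
 facet normal 0.879 0.098 0.467
  outer loop
   vertex 2.8 2.6 4.8
   vertex 4.4 1.6 2.0
   vertex 2.6 4.4 4.8
  endloop
 endfacet
 facet normal 0.858 -0.057 0.511
  outer loop
   vertex 2.8 2.6 4.8
   vertex 2.8 0.8 4.6
   vertex 4.4 1.6 2.0
  endloop
 endfacet
 facet normal -0.576 -0.064 0.815
  outer loop
   vertex 2.8 2.6 4.8
   vertex 2.6 4.4 4.8
   vertex 1.8 1.4 4.0
  endloop
 endfacet
 facet normal -0.552 -0.092 0.829
  outer loop
   vertex 2.8 2.6 4.8
   vertex 1.8 1.4 4.0
   vertex 2.8 0.8 4.6
  endloop
 endfacet
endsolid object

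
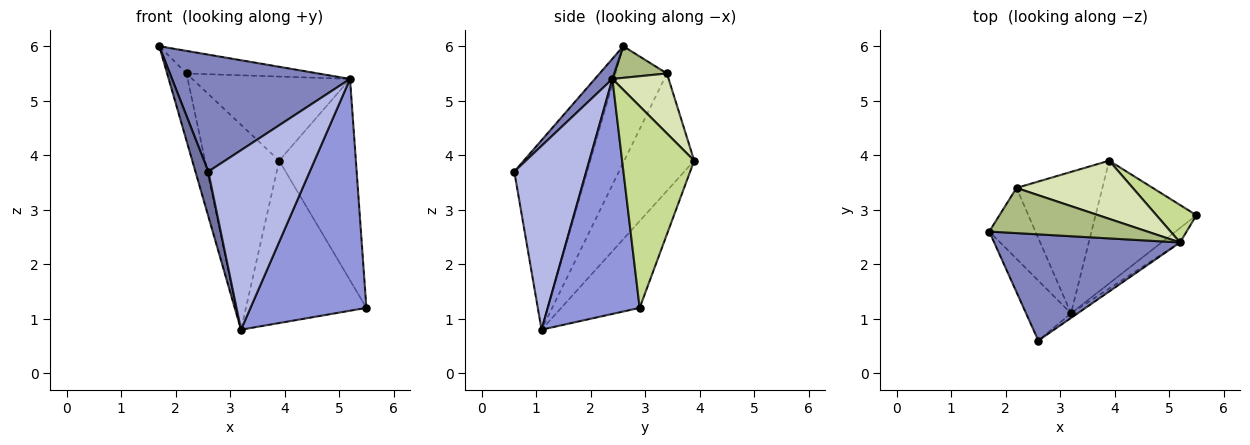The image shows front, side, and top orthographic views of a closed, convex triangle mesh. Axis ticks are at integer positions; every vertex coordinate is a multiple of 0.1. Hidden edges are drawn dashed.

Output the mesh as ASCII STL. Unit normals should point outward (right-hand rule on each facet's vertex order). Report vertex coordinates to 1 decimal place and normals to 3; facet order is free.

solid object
 facet normal -0.959 -0.170 -0.228
  outer loop
   vertex 3.2 1.1 0.8
   vertex 2.6 0.6 3.7
   vertex 1.7 2.6 6.0
  endloop
 endfacet
 facet normal 0.073 -0.738 0.670
  outer loop
   vertex 5.2 2.4 5.4
   vertex 1.7 2.6 6.0
   vertex 2.6 0.6 3.7
  endloop
 endfacet
 facet normal 0.621 -0.782 -0.049
  outer loop
   vertex 5.2 2.4 5.4
   vertex 3.2 1.1 0.8
   vertex 5.5 2.9 1.2
  endloop
 endfacet
 facet normal 0.578 -0.816 -0.021
  outer loop
   vertex 5.2 2.4 5.4
   vertex 2.6 0.6 3.7
   vertex 3.2 1.1 0.8
  endloop
 endfacet
 facet normal -0.877 0.330 -0.348
  outer loop
   vertex 2.2 3.4 5.5
   vertex 3.2 1.1 0.8
   vertex 1.7 2.6 6.0
  endloop
 endfacet
 facet normal 0.176 0.440 0.880
  outer loop
   vertex 2.2 3.4 5.5
   vertex 1.7 2.6 6.0
   vertex 5.2 2.4 5.4
  endloop
 endfacet
 facet normal 0.678 0.722 0.134
  outer loop
   vertex 3.9 3.9 3.9
   vertex 5.2 2.4 5.4
   vertex 5.5 2.9 1.2
  endloop
 endfacet
 facet normal 0.281 0.789 0.546
  outer loop
   vertex 3.9 3.9 3.9
   vertex 2.2 3.4 5.5
   vertex 5.2 2.4 5.4
  endloop
 endfacet
 facet normal -0.461 0.708 -0.535
  outer loop
   vertex 3.9 3.9 3.9
   vertex 5.5 2.9 1.2
   vertex 3.2 1.1 0.8
  endloop
 endfacet
 facet normal -0.613 0.650 -0.449
  outer loop
   vertex 3.9 3.9 3.9
   vertex 3.2 1.1 0.8
   vertex 2.2 3.4 5.5
  endloop
 endfacet
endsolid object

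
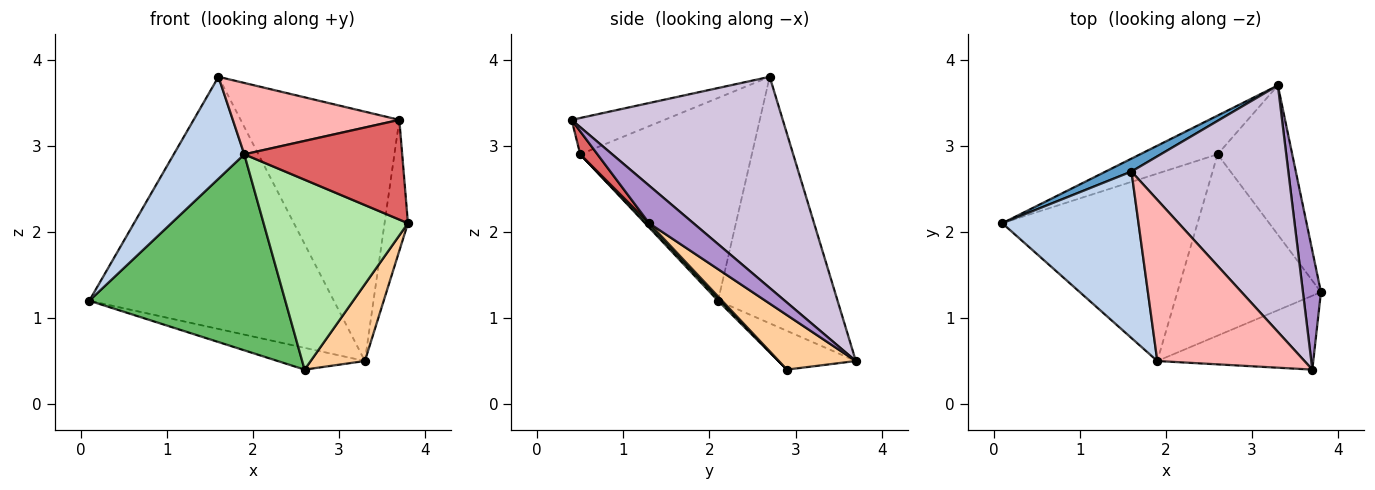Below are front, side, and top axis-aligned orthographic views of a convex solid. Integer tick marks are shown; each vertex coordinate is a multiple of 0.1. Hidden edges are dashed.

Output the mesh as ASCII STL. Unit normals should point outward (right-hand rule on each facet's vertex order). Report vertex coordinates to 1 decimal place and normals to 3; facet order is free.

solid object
 facet normal -0.439 0.897 0.046
  outer loop
   vertex 1.6 2.7 3.8
   vertex 3.3 3.7 0.5
   vertex 0.1 2.1 1.2
  endloop
 endfacet
 facet normal -0.786 -0.323 0.528
  outer loop
   vertex 1.9 0.5 2.9
   vertex 1.6 2.7 3.8
   vertex 0.1 2.1 1.2
  endloop
 endfacet
 facet normal -0.400 0.449 -0.799
  outer loop
   vertex 2.6 2.9 0.4
   vertex 0.1 2.1 1.2
   vertex 3.3 3.7 0.5
  endloop
 endfacet
 facet normal 0.545 -0.384 -0.746
  outer loop
   vertex 2.6 2.9 0.4
   vertex 3.3 3.7 0.5
   vertex 3.8 1.3 2.1
  endloop
 endfacet
 facet normal 0.010 -0.723 -0.691
  outer loop
   vertex 2.6 2.9 0.4
   vertex 1.9 0.5 2.9
   vertex 0.1 2.1 1.2
  endloop
 endfacet
 facet normal 0.014 -0.723 -0.690
  outer loop
   vertex 2.6 2.9 0.4
   vertex 3.8 1.3 2.1
   vertex 1.9 0.5 2.9
  endloop
 endfacet
 facet normal 0.087 -0.800 -0.593
  outer loop
   vertex 3.7 0.4 3.3
   vertex 1.9 0.5 2.9
   vertex 3.8 1.3 2.1
  endloop
 endfacet
 facet normal -0.220 -0.395 0.892
  outer loop
   vertex 3.7 0.4 3.3
   vertex 1.6 2.7 3.8
   vertex 1.9 0.5 2.9
  endloop
 endfacet
 facet normal 0.814 0.430 0.390
  outer loop
   vertex 3.7 0.4 3.3
   vertex 3.8 1.3 2.1
   vertex 3.3 3.7 0.5
  endloop
 endfacet
 facet normal 0.687 0.517 0.511
  outer loop
   vertex 3.7 0.4 3.3
   vertex 3.3 3.7 0.5
   vertex 1.6 2.7 3.8
  endloop
 endfacet
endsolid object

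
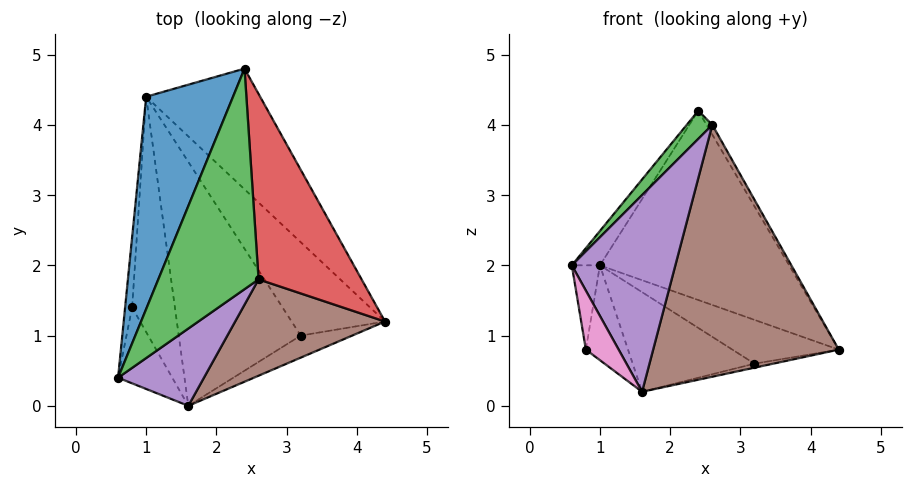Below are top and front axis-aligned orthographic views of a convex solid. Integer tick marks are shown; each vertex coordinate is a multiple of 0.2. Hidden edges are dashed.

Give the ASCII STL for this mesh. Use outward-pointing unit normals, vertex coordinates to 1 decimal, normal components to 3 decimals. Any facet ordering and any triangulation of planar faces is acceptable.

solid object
 facet normal -0.848 0.085 0.524
  outer loop
   vertex 1.0 4.4 2.0
   vertex 0.6 0.4 2.0
   vertex 2.4 4.8 4.2
  endloop
 endfacet
 facet normal 0.517 0.722 -0.460
  outer loop
   vertex 1.0 4.4 2.0
   vertex 2.4 4.8 4.2
   vertex 4.4 1.2 0.8
  endloop
 endfacet
 facet normal -0.670 -0.094 0.736
  outer loop
   vertex 2.6 1.8 4.0
   vertex 2.4 4.8 4.2
   vertex 0.6 0.4 2.0
  endloop
 endfacet
 facet normal 0.873 0.026 0.486
  outer loop
   vertex 2.6 1.8 4.0
   vertex 4.4 1.2 0.8
   vertex 2.4 4.8 4.2
  endloop
 endfacet
 facet normal 0.275 -0.895 0.352
  outer loop
   vertex 2.6 1.8 4.0
   vertex 0.6 0.4 2.0
   vertex 1.6 0.0 0.2
  endloop
 endfacet
 facet normal 0.308 -0.889 0.340
  outer loop
   vertex 2.6 1.8 4.0
   vertex 1.6 0.0 0.2
   vertex 4.4 1.2 0.8
  endloop
 endfacet
 facet normal -0.857 -0.316 -0.406
  outer loop
   vertex 0.8 1.4 0.8
   vertex 1.6 0.0 0.2
   vertex 0.6 0.4 2.0
  endloop
 endfacet
 facet normal -0.992 0.099 -0.083
  outer loop
   vertex 0.8 1.4 0.8
   vertex 0.6 0.4 2.0
   vertex 1.0 4.4 2.0
  endloop
 endfacet
 facet normal -0.041 0.373 -0.927
  outer loop
   vertex 0.8 1.4 0.8
   vertex 1.0 4.4 2.0
   vertex 1.6 0.0 0.2
  endloop
 endfacet
 facet normal 0.133 0.177 -0.975
  outer loop
   vertex 3.2 1.0 0.6
   vertex 4.4 1.2 0.8
   vertex 1.6 0.0 0.2
  endloop
 endfacet
 facet normal 0.080 0.423 -0.902
  outer loop
   vertex 3.2 1.0 0.6
   vertex 1.0 4.4 2.0
   vertex 4.4 1.2 0.8
  endloop
 endfacet
 facet normal -0.005 0.378 -0.926
  outer loop
   vertex 3.2 1.0 0.6
   vertex 1.6 0.0 0.2
   vertex 1.0 4.4 2.0
  endloop
 endfacet
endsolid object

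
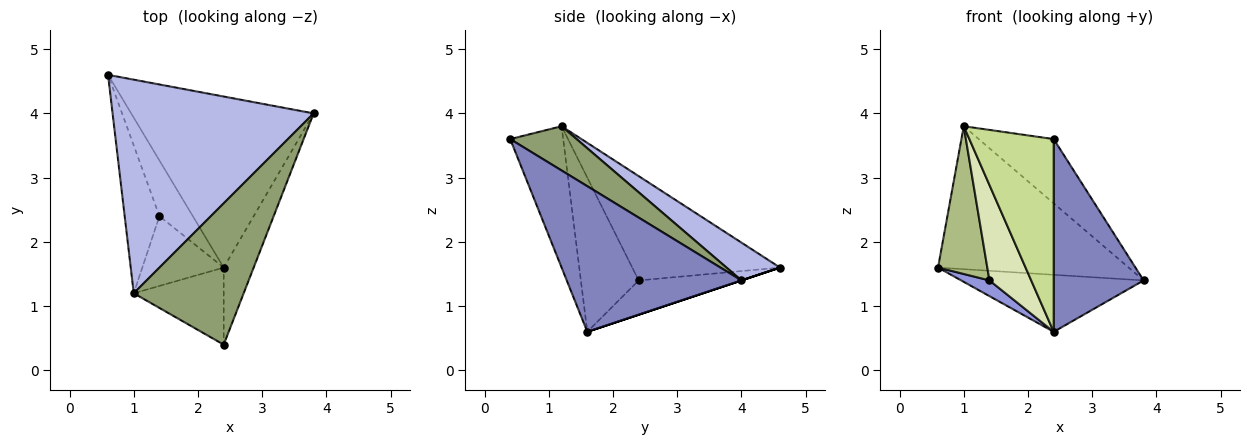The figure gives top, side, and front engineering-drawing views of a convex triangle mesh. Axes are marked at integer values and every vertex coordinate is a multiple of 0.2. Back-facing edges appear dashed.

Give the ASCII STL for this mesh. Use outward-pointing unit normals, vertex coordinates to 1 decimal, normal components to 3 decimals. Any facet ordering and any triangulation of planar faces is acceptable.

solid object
 facet normal 0.000 0.316 -0.949
  outer loop
   vertex 2.4 1.6 0.6
   vertex 0.6 4.6 1.6
   vertex 3.8 4.0 1.4
  endloop
 endfacet
 facet normal 0.875 -0.450 -0.180
  outer loop
   vertex 2.4 1.6 0.6
   vertex 3.8 4.0 1.4
   vertex 2.4 0.4 3.6
  endloop
 endfacet
 facet normal -0.703 -0.193 -0.685
  outer loop
   vertex 1.4 2.4 1.4
   vertex 0.6 4.6 1.6
   vertex 2.4 1.6 0.6
  endloop
 endfacet
 facet normal 0.154 0.549 0.821
  outer loop
   vertex 1.0 1.2 3.8
   vertex 3.8 4.0 1.4
   vertex 0.6 4.6 1.6
  endloop
 endfacet
 facet normal 0.344 0.389 0.855
  outer loop
   vertex 1.0 1.2 3.8
   vertex 2.4 0.4 3.6
   vertex 3.8 4.0 1.4
  endloop
 endfacet
 facet normal -0.905 -0.302 -0.302
  outer loop
   vertex 1.0 1.2 3.8
   vertex 0.6 4.6 1.6
   vertex 1.4 2.4 1.4
  endloop
 endfacet
 facet normal -0.504 -0.802 -0.321
  outer loop
   vertex 1.0 1.2 3.8
   vertex 2.4 1.6 0.6
   vertex 2.4 0.4 3.6
  endloop
 endfacet
 facet normal -0.745 -0.538 -0.393
  outer loop
   vertex 1.0 1.2 3.8
   vertex 1.4 2.4 1.4
   vertex 2.4 1.6 0.6
  endloop
 endfacet
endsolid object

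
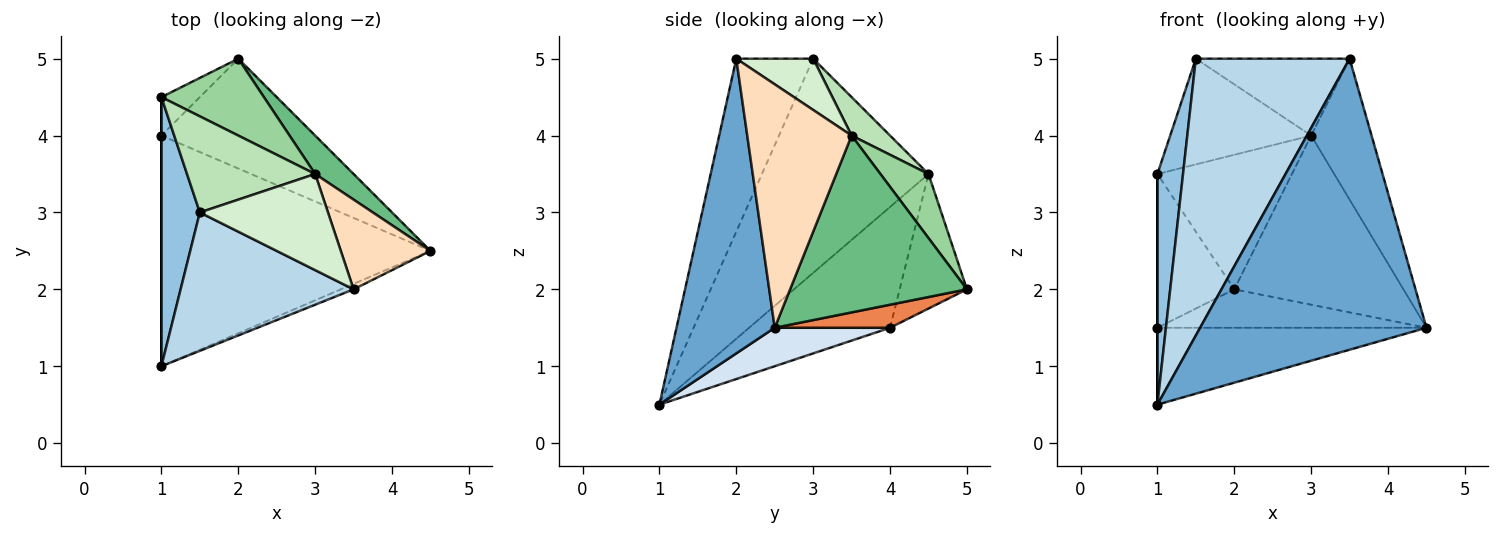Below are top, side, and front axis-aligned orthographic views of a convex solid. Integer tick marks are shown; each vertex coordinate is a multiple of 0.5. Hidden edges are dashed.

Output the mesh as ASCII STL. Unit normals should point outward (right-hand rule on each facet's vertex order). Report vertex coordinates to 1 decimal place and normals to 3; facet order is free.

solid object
 facet normal 0.398 -0.917 -0.017
  outer loop
   vertex 3.5 2.0 5.0
   vertex 1.0 1.0 0.5
   vertex 4.5 2.5 1.5
  endloop
 endfacet
 facet normal -0.973 -0.150 0.175
  outer loop
   vertex 1.5 3.0 5.0
   vertex 1.0 4.5 3.5
   vertex 1.0 1.0 0.5
  endloop
 endfacet
 facet normal -0.408 -0.816 0.408
  outer loop
   vertex 1.5 3.0 5.0
   vertex 1.0 1.0 0.5
   vertex 3.5 2.0 5.0
  endloop
 endfacet
 facet normal 0.134 0.313 -0.940
  outer loop
   vertex 1.0 4.0 1.5
   vertex 4.5 2.5 1.5
   vertex 1.0 1.0 0.5
  endloop
 endfacet
 facet normal 0.140 0.327 -0.935
  outer loop
   vertex 1.0 4.0 1.5
   vertex 2.0 5.0 2.0
   vertex 4.5 2.5 1.5
  endloop
 endfacet
 facet normal -1.000 0.000 0.000
  outer loop
   vertex 1.0 4.0 1.5
   vertex 1.0 1.0 0.5
   vertex 1.0 4.5 3.5
  endloop
 endfacet
 facet normal -0.647 0.740 -0.185
  outer loop
   vertex 1.0 4.0 1.5
   vertex 1.0 4.5 3.5
   vertex 2.0 5.0 2.0
  endloop
 endfacet
 facet normal 0.825 0.477 0.304
  outer loop
   vertex 3.0 3.5 4.0
   vertex 3.5 2.0 5.0
   vertex 4.5 2.5 1.5
  endloop
 endfacet
 facet normal 0.714 0.683 0.155
  outer loop
   vertex 3.0 3.5 4.0
   vertex 4.5 2.5 1.5
   vertex 2.0 5.0 2.0
  endloop
 endfacet
 facet normal 0.296 0.829 0.474
  outer loop
   vertex 3.0 3.5 4.0
   vertex 2.0 5.0 2.0
   vertex 1.0 4.5 3.5
  endloop
 endfacet
 facet normal 0.198 0.725 0.659
  outer loop
   vertex 3.0 3.5 4.0
   vertex 1.0 4.5 3.5
   vertex 1.5 3.0 5.0
  endloop
 endfacet
 facet normal 0.298 0.596 0.745
  outer loop
   vertex 3.0 3.5 4.0
   vertex 1.5 3.0 5.0
   vertex 3.5 2.0 5.0
  endloop
 endfacet
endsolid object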